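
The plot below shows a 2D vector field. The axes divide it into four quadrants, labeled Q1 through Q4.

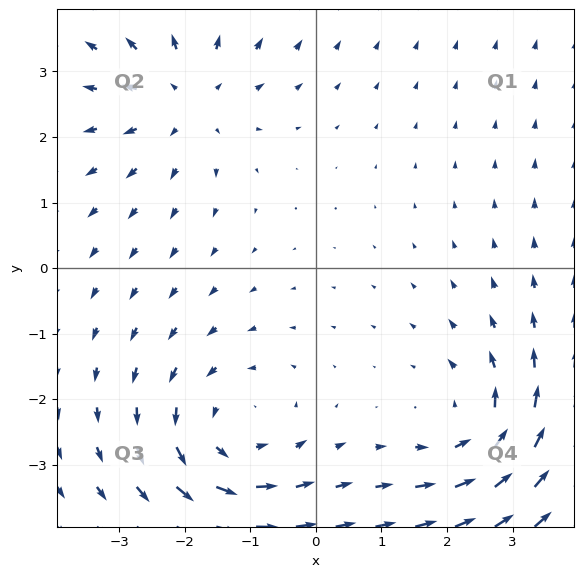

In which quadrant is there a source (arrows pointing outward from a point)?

Q2

The source sits at approximately (-2.0, 2.6), which lies in quadrant Q2. The divergence there is about +2, positive as expected for a source.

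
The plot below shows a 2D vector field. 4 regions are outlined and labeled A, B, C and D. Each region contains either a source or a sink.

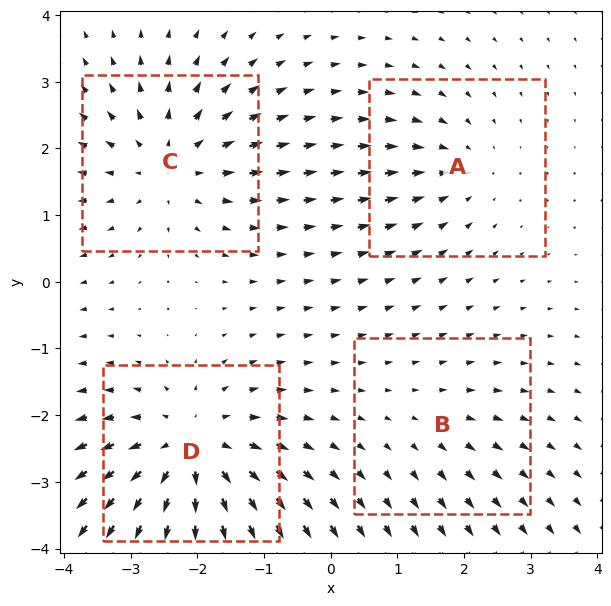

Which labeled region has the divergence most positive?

Divergence at each region's feature centre — A: about -3, B: about +2, C: about +5, D: about +6. Region D is most positive.

D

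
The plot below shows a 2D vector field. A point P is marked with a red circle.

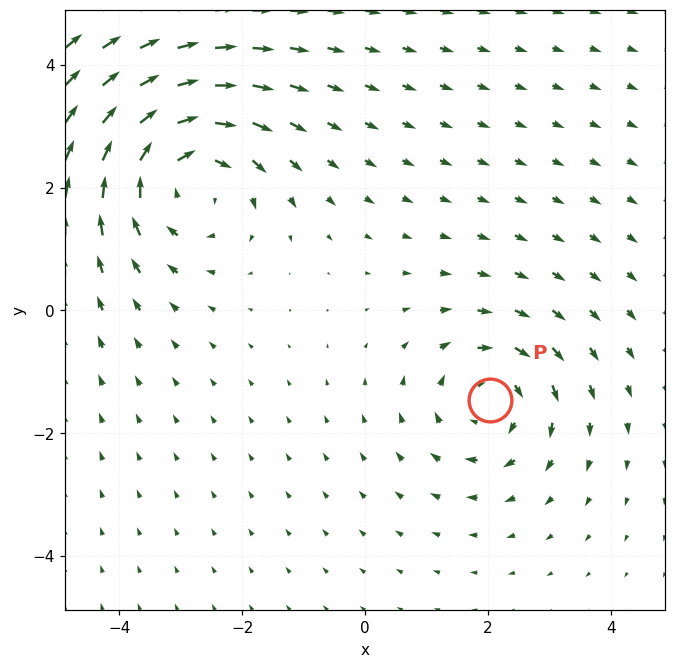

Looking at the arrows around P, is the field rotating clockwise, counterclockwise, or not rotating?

clockwise

Near P at (2.0, -1.5) the arrows circulate clockwise. The curl (z-component) there is about -3; negative curl means clockwise rotation.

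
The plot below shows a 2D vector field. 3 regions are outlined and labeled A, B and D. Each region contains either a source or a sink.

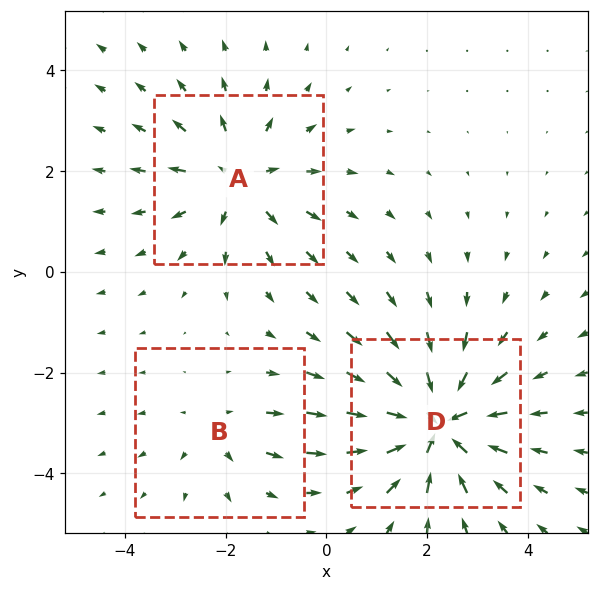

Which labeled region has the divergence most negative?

Divergence at each region's feature centre — A: about +3, B: about +2, D: about -5. Region D is most negative.

D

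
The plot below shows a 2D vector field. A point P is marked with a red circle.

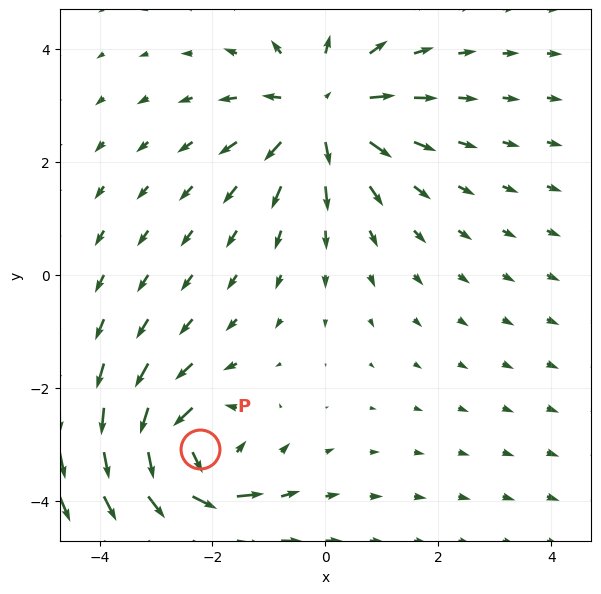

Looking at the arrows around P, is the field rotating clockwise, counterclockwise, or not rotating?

counterclockwise

Near P at (-2.2, -3.1) the arrows circulate counterclockwise. The curl (z-component) there is about +6; positive curl means counterclockwise rotation.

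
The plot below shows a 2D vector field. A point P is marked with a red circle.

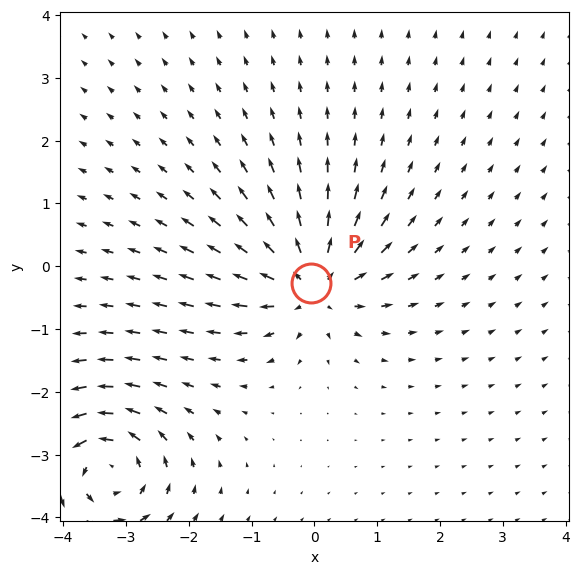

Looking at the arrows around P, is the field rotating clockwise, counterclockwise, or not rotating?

not rotating

Near P at (-0.0, -0.3) the arrows show no circulation. The curl there is ≈0.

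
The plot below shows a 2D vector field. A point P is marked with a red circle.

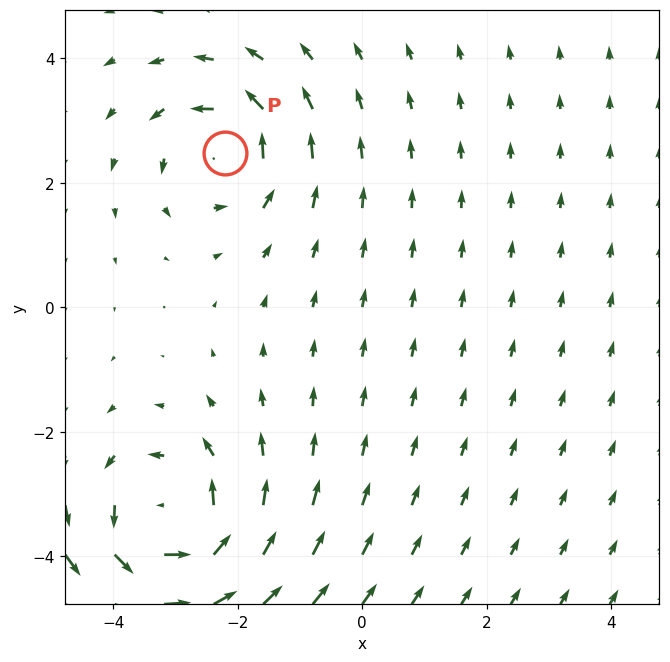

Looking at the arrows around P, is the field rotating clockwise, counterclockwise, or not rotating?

counterclockwise

Near P at (-2.2, 2.5) the arrows circulate counterclockwise. The curl (z-component) there is about +4; positive curl means counterclockwise rotation.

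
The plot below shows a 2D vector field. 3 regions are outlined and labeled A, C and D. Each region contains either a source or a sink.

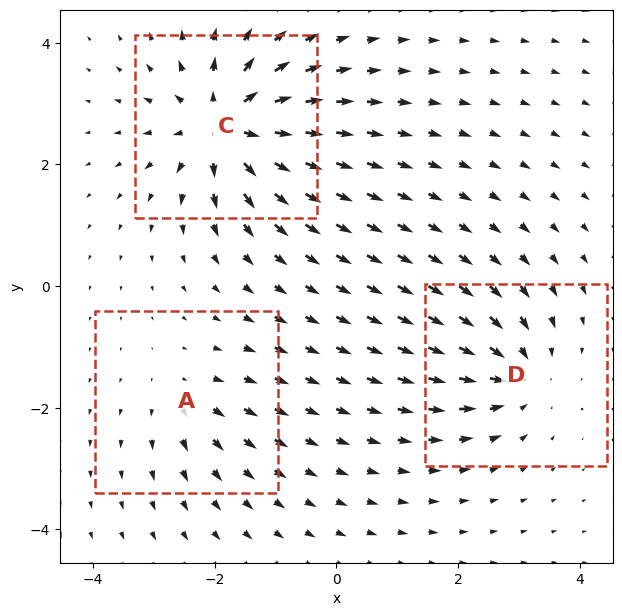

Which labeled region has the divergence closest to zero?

A

Divergence at each region's feature centre — A: about +3, C: about +6, D: about -4. Region A is closest to zero.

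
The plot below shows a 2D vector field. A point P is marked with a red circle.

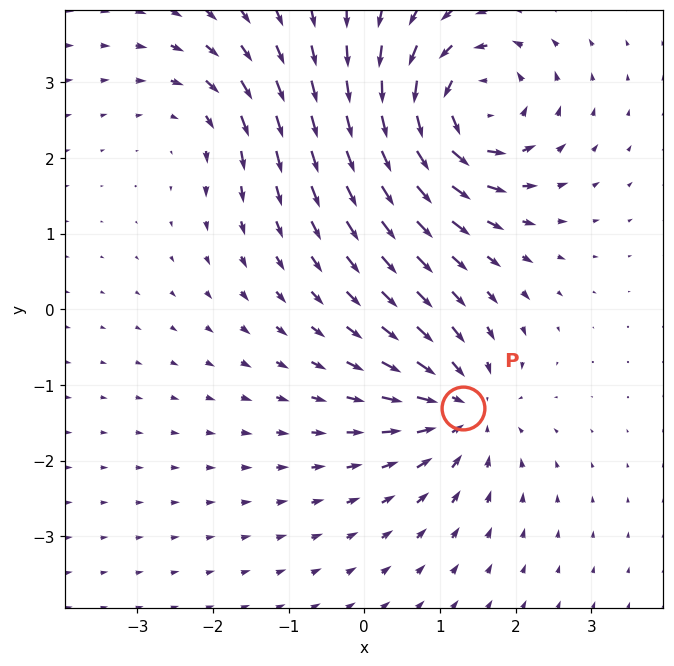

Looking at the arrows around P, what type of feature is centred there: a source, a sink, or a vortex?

sink

At P (1.3, -1.3) the arrows converge inward. Divergence about -5, curl ≈0 — negative divergence with near-zero curl is a sink.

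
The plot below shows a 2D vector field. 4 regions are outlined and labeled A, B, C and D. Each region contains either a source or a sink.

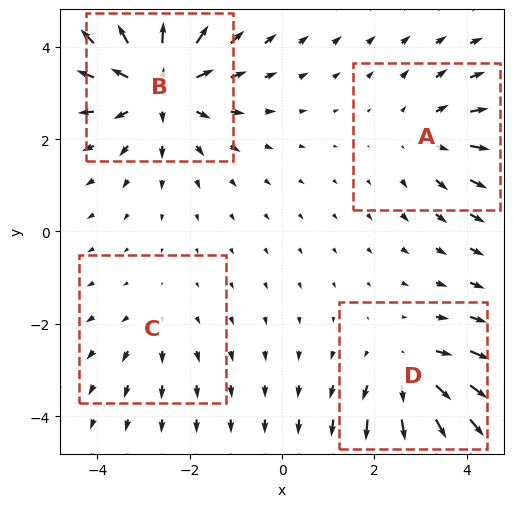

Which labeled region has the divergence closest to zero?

Divergence at each region's feature centre — A: about +3, B: about +6, C: about +2, D: about +4. Region C is closest to zero.

C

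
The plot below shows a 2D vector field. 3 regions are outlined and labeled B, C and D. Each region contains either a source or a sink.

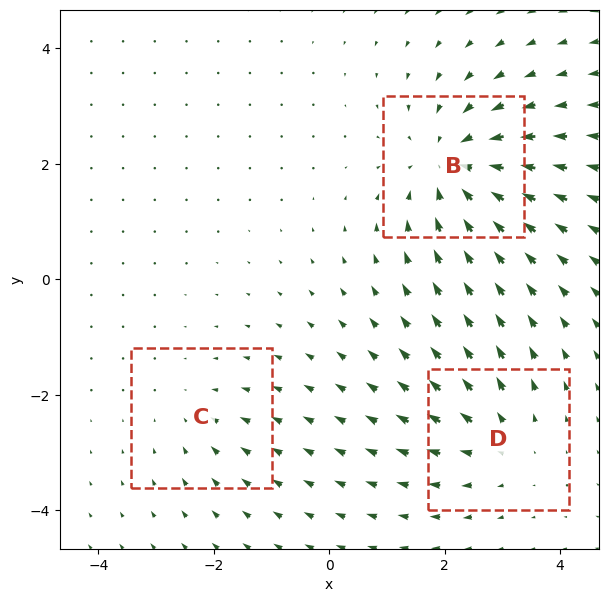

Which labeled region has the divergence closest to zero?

Divergence at each region's feature centre — B: about -5, C: about -2, D: about +3. Region C is closest to zero.

C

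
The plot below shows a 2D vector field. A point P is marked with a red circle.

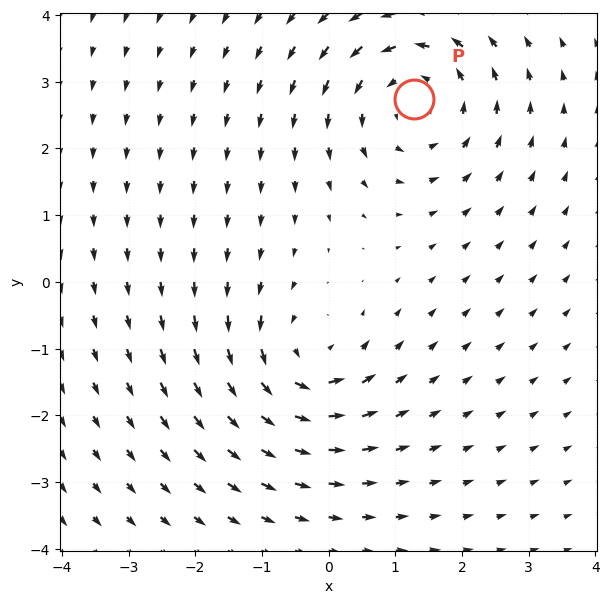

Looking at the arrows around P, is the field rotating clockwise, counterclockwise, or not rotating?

counterclockwise

Near P at (1.3, 2.7) the arrows circulate counterclockwise. The curl (z-component) there is about +4; positive curl means counterclockwise rotation.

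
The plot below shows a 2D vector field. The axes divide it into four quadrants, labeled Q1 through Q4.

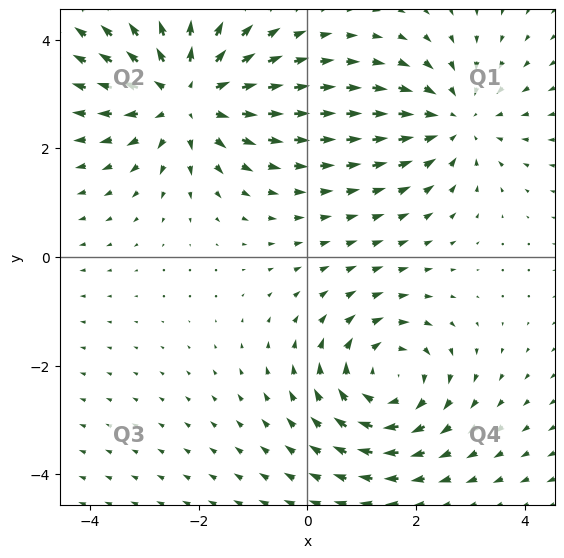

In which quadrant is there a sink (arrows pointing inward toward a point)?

Q1

The sink sits at approximately (2.7, 2.5), which lies in quadrant Q1. The divergence there is about -3, negative as expected for a sink.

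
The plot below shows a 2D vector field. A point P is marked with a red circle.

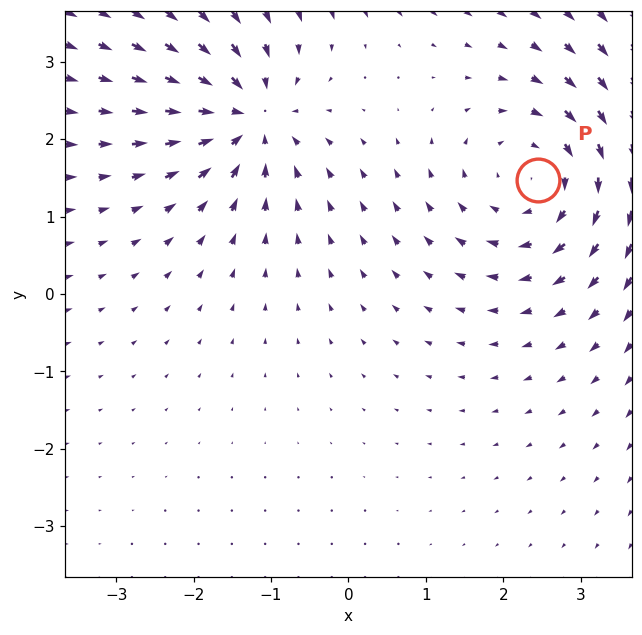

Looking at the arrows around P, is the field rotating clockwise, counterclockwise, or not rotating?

clockwise

Near P at (2.4, 1.5) the arrows circulate clockwise. The curl (z-component) there is about -3; negative curl means clockwise rotation.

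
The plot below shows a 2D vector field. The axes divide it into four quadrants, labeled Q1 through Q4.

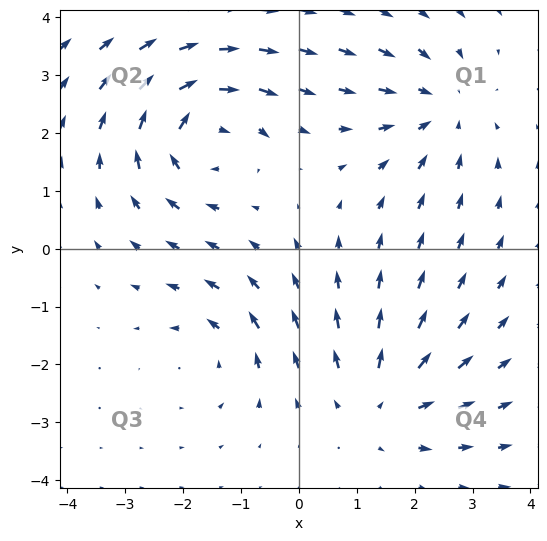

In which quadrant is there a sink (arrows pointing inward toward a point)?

Q1

The sink sits at approximately (2.4, 2.4), which lies in quadrant Q1. The divergence there is about -3, negative as expected for a sink.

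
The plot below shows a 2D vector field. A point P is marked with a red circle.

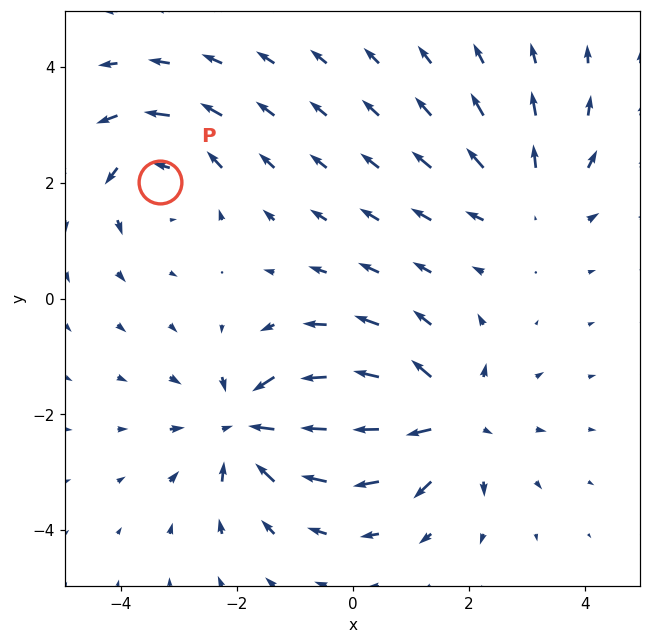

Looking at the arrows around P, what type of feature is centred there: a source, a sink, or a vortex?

vortex

At P (-3.3, 2.0) the arrows circulate counterclockwise. Divergence ≈0, curl about +4 — near-zero divergence with nonzero curl is a vortex.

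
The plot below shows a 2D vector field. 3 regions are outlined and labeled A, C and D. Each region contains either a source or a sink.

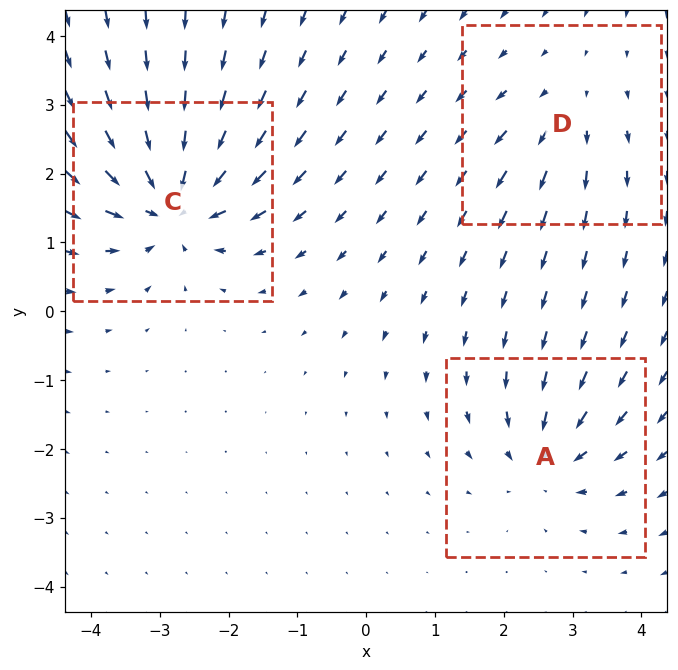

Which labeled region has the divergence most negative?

C

Divergence at each region's feature centre — A: about -4, C: about -6, D: about +3. Region C is most negative.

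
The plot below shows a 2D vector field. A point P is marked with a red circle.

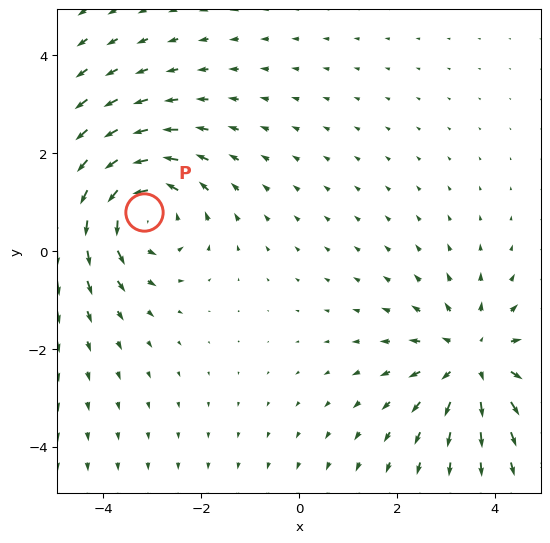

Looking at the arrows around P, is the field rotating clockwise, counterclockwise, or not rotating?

Near P at (-3.2, 0.8) the arrows circulate counterclockwise. The curl (z-component) there is about +3; positive curl means counterclockwise rotation.

counterclockwise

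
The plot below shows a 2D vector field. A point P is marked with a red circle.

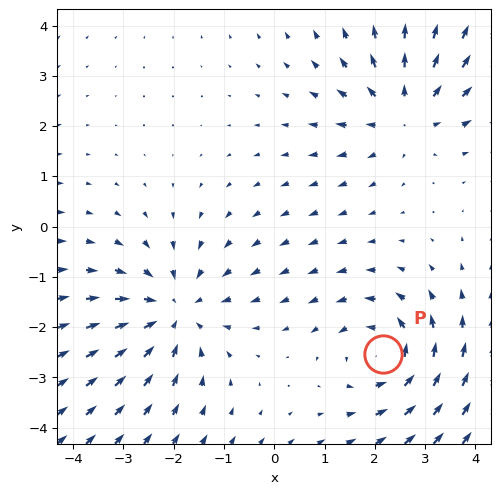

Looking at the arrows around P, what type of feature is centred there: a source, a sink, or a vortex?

vortex

At P (2.2, -2.5) the arrows circulate counterclockwise. Divergence ≈0, curl about +3 — near-zero divergence with nonzero curl is a vortex.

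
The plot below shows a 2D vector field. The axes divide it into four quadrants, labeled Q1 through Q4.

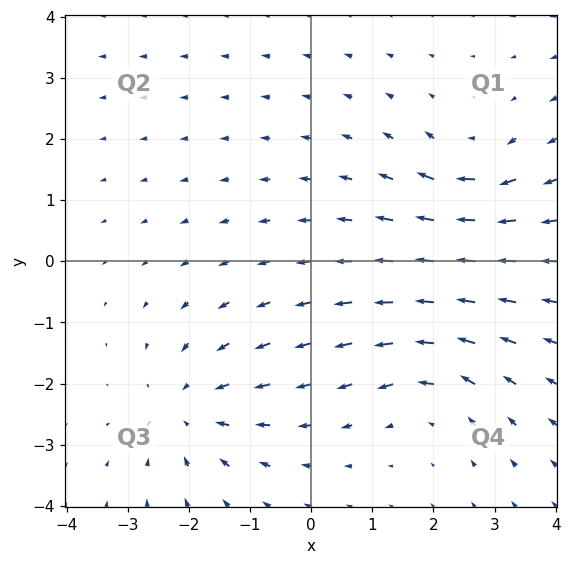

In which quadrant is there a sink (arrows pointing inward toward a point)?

The sink sits at approximately (-2.0, -2.4), which lies in quadrant Q3. The divergence there is about -4, negative as expected for a sink.

Q3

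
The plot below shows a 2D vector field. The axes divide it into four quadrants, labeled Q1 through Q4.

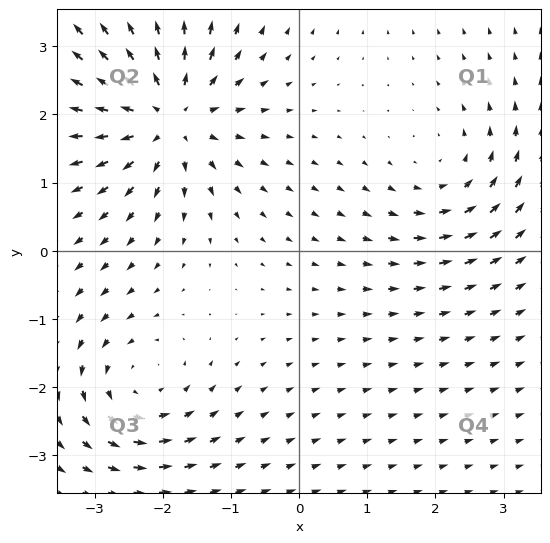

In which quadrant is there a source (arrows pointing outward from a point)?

The source sits at approximately (-1.9, 2.0), which lies in quadrant Q2. The divergence there is about +4, positive as expected for a source.

Q2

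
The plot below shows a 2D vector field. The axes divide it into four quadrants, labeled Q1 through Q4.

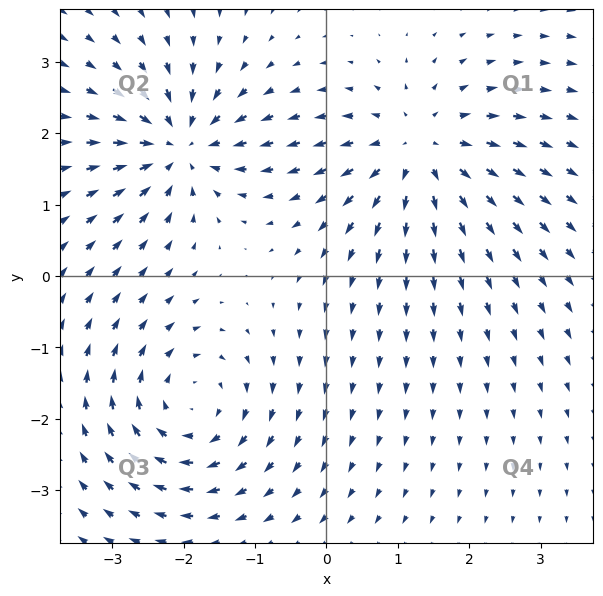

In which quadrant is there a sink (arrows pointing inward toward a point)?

The sink sits at approximately (-2.1, 1.8), which lies in quadrant Q2. The divergence there is about -6, negative as expected for a sink.

Q2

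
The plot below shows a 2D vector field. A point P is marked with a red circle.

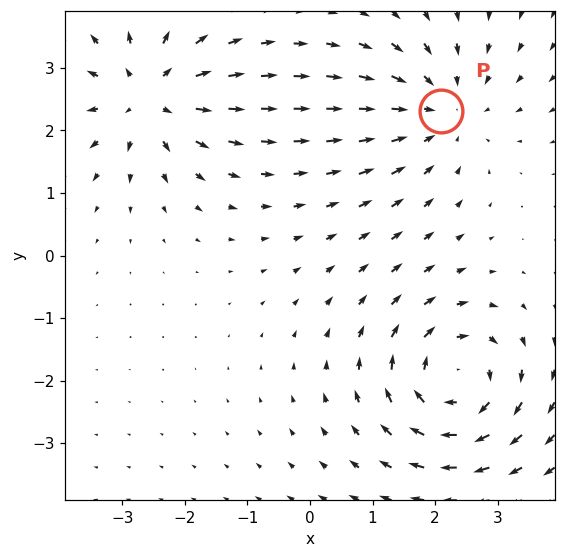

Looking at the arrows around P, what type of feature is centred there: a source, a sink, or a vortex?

At P (2.1, 2.3) the arrows converge inward. Divergence about -3, curl ≈0 — negative divergence with near-zero curl is a sink.

sink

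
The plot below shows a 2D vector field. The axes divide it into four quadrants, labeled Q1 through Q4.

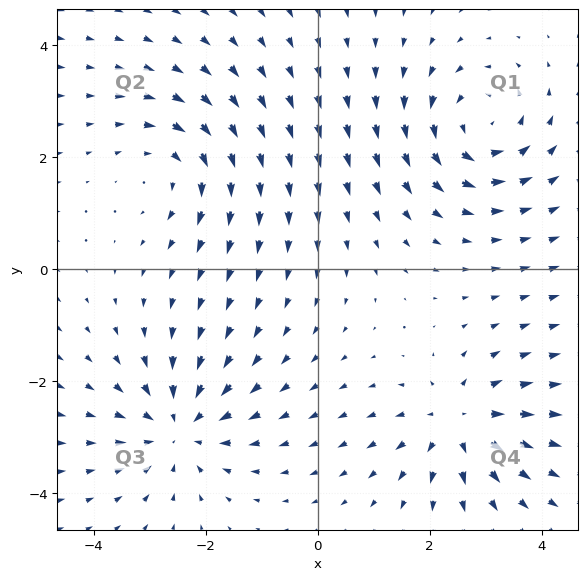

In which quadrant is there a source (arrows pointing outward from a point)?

The source sits at approximately (2.5, -2.7), which lies in quadrant Q4. The divergence there is about +4, positive as expected for a source.

Q4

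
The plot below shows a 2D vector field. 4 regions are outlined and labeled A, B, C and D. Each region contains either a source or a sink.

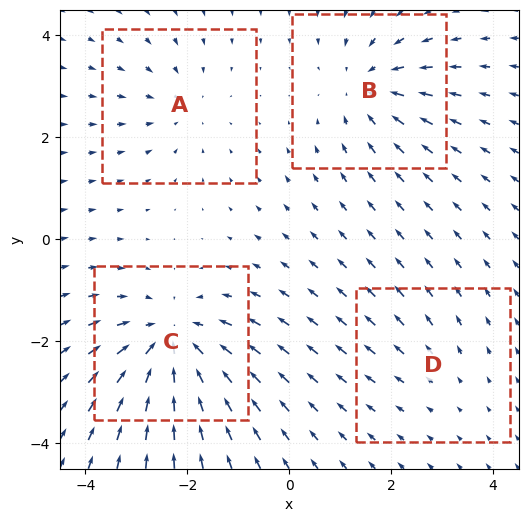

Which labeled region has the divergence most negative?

Divergence at each region's feature centre — A: about -3, B: about -4, C: about -6, D: about +2. Region C is most negative.

C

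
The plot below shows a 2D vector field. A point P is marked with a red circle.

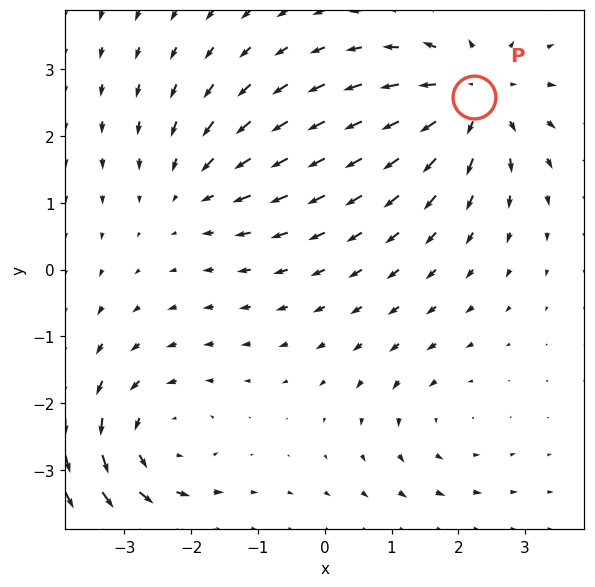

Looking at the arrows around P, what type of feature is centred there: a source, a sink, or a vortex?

At P (2.2, 2.6) the arrows spread outward. Divergence about +5, curl ≈0 — positive divergence with near-zero curl is a source.

source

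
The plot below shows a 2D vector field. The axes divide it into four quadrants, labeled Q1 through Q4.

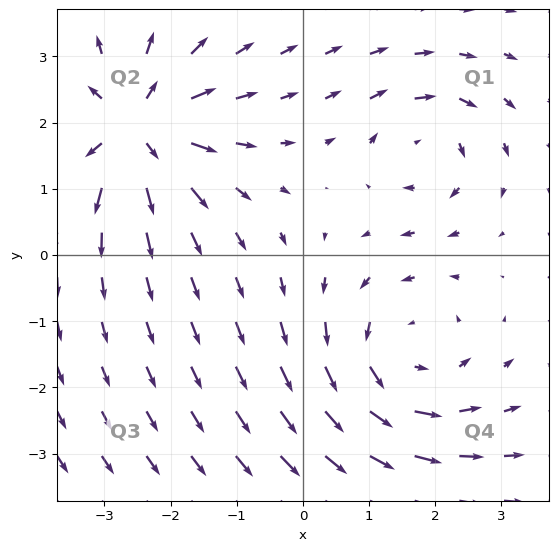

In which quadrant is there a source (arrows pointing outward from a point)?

Q2

The source sits at approximately (-2.5, 1.9), which lies in quadrant Q2. The divergence there is about +5, positive as expected for a source.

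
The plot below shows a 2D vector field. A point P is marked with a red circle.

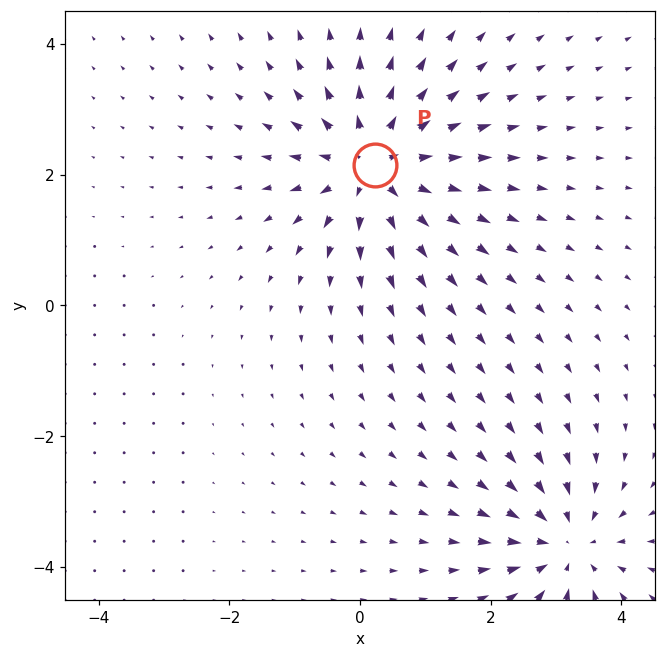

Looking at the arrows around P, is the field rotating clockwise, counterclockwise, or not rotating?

not rotating

Near P at (0.2, 2.1) the arrows show no circulation. The curl there is ≈0.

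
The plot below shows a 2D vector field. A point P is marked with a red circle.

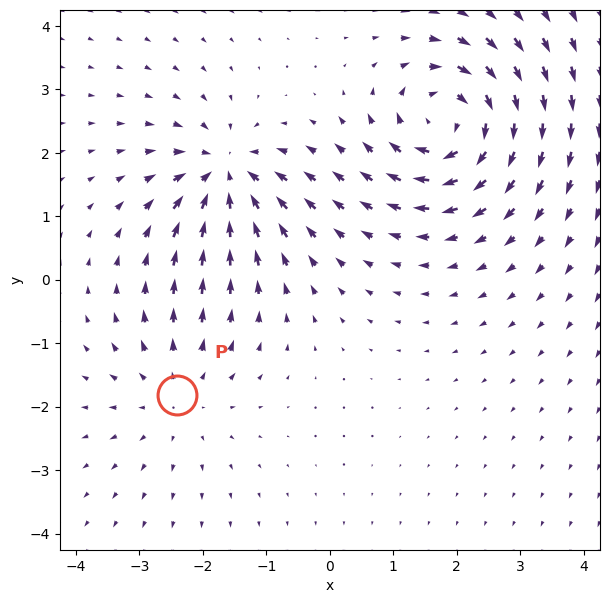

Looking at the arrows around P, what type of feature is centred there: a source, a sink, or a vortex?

At P (-2.4, -1.8) the arrows spread outward. Divergence about +2, curl ≈0 — positive divergence with near-zero curl is a source.

source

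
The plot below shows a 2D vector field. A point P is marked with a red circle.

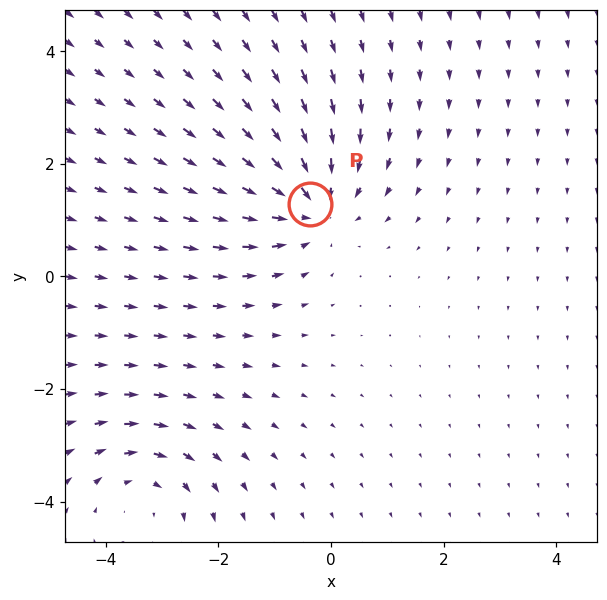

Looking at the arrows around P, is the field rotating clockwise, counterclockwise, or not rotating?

Near P at (-0.4, 1.3) the arrows show no circulation. The curl there is ≈0.

not rotating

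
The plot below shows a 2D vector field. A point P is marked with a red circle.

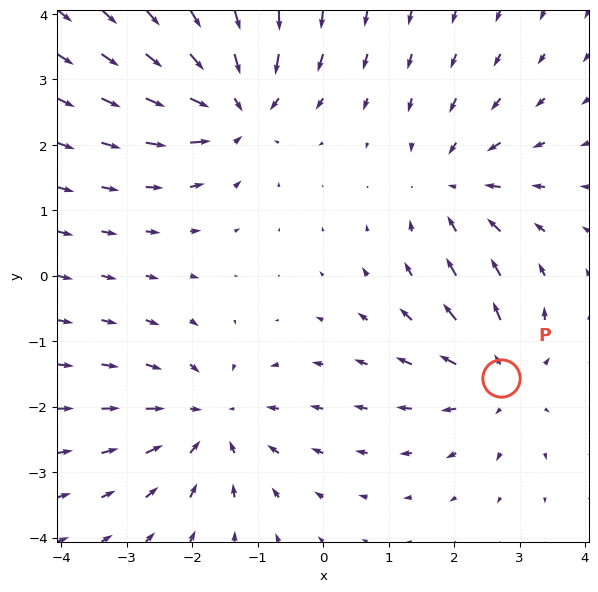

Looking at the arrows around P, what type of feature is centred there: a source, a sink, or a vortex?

source

At P (2.7, -1.6) the arrows spread outward. Divergence about +4, curl ≈0 — positive divergence with near-zero curl is a source.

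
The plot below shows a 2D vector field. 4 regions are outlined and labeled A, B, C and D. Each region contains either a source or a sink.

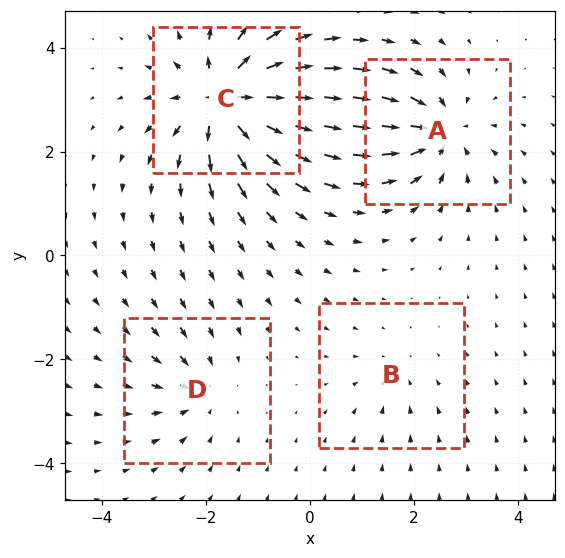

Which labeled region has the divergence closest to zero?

B

Divergence at each region's feature centre — A: about -6, B: about -3, C: about +9, D: about -4. Region B is closest to zero.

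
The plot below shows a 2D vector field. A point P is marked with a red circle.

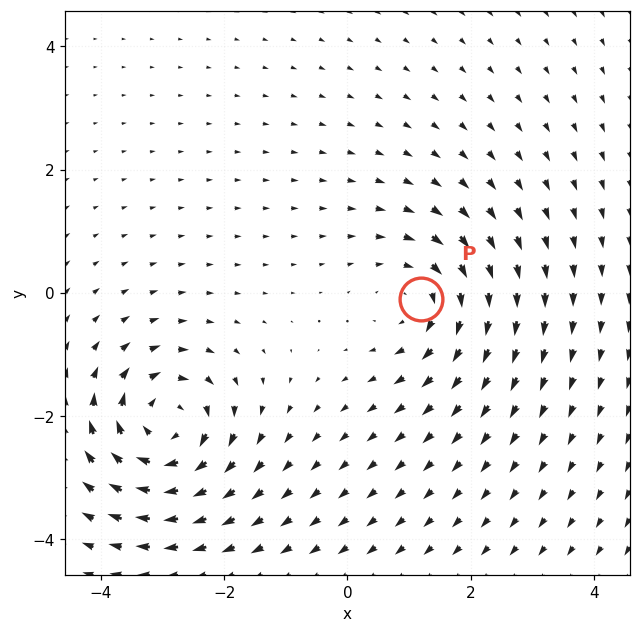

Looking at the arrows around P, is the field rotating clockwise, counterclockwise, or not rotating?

clockwise

Near P at (1.2, -0.1) the arrows circulate clockwise. The curl (z-component) there is about -3; negative curl means clockwise rotation.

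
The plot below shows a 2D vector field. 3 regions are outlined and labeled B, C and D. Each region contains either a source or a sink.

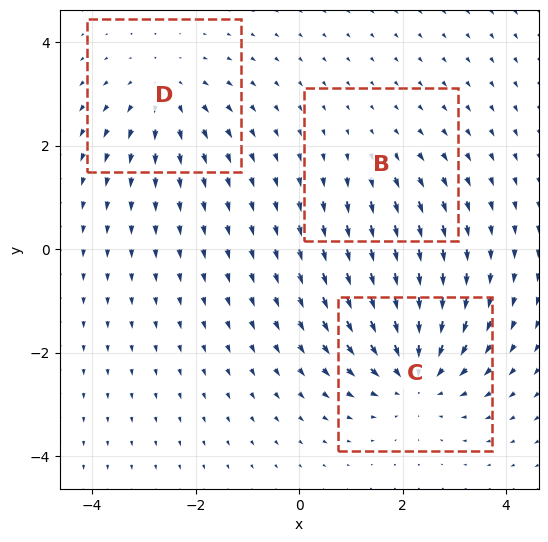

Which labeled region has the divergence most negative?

C

Divergence at each region's feature centre — B: about +2, C: about -4, D: about +3. Region C is most negative.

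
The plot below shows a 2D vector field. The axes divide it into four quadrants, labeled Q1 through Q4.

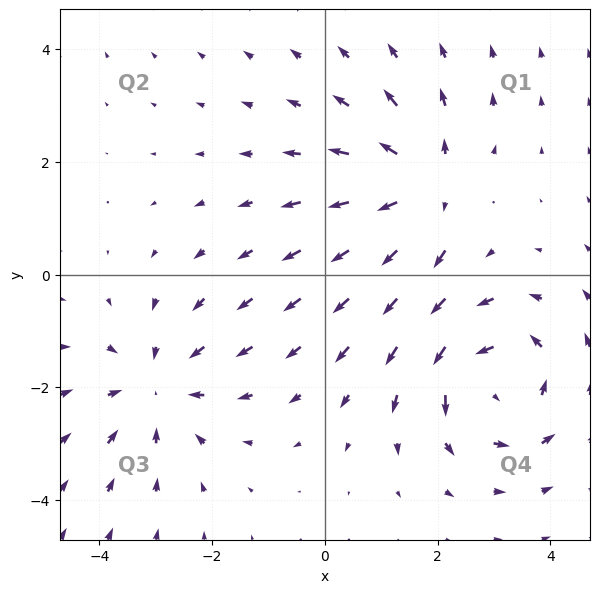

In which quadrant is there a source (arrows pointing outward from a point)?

Q1

The source sits at approximately (1.7, 1.6), which lies in quadrant Q1. The divergence there is about +5, positive as expected for a source.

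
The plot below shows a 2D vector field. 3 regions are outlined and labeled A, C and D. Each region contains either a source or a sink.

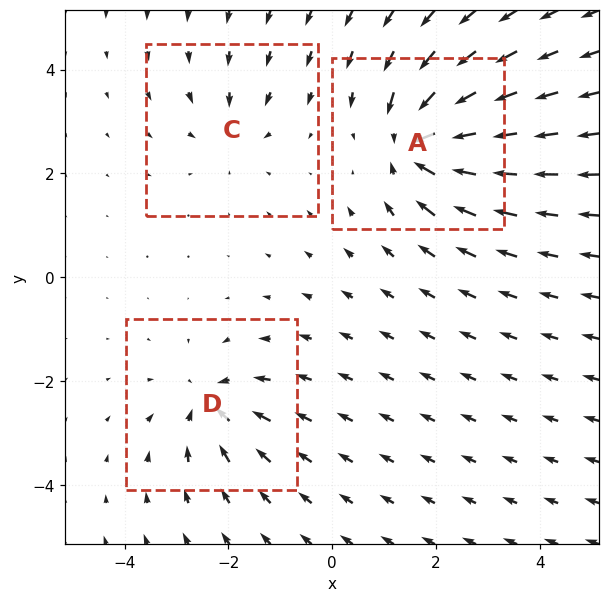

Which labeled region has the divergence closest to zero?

C

Divergence at each region's feature centre — A: about -6, C: about -3, D: about -4. Region C is closest to zero.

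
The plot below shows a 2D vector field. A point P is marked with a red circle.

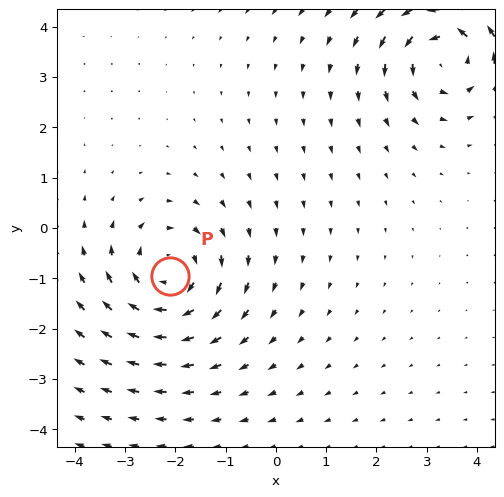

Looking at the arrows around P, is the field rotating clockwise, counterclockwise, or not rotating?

Near P at (-2.1, -0.9) the arrows circulate clockwise. The curl (z-component) there is about -5; negative curl means clockwise rotation.

clockwise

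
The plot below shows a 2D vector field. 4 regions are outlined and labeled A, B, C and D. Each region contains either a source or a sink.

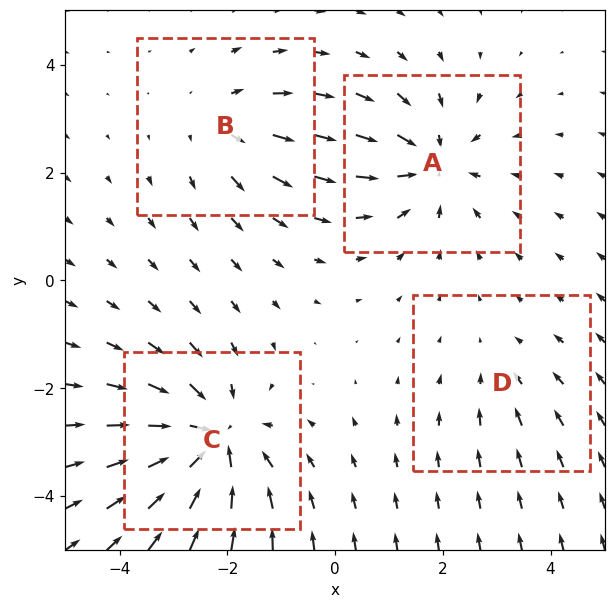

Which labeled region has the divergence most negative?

C

Divergence at each region's feature centre — A: about -4, B: about +3, C: about -6, D: about -2. Region C is most negative.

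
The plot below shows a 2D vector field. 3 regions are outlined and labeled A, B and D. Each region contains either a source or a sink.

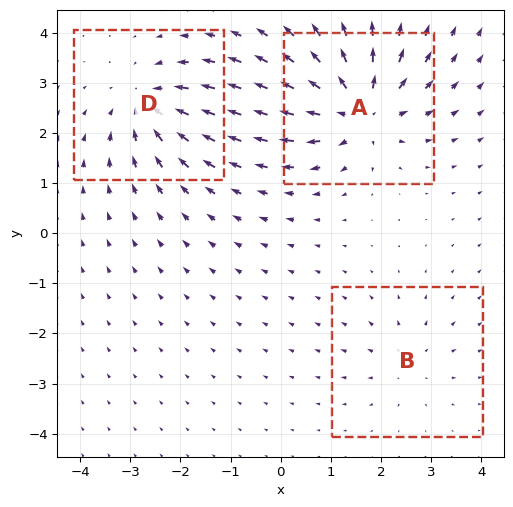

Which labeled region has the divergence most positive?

Divergence at each region's feature centre — A: about +5, B: about +2, D: about -4. Region A is most positive.

A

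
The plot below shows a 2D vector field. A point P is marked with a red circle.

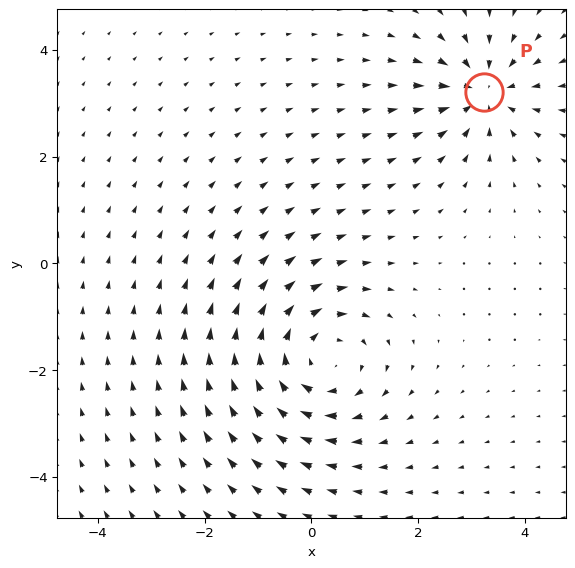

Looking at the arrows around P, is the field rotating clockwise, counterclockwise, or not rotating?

not rotating

Near P at (3.2, 3.2) the arrows show no circulation. The curl there is ≈0.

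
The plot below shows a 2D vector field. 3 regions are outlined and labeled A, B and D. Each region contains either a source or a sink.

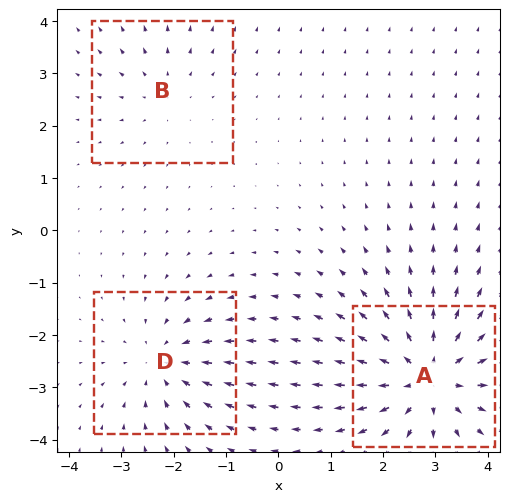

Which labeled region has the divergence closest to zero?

B

Divergence at each region's feature centre — A: about +5, B: about +2, D: about -3. Region B is closest to zero.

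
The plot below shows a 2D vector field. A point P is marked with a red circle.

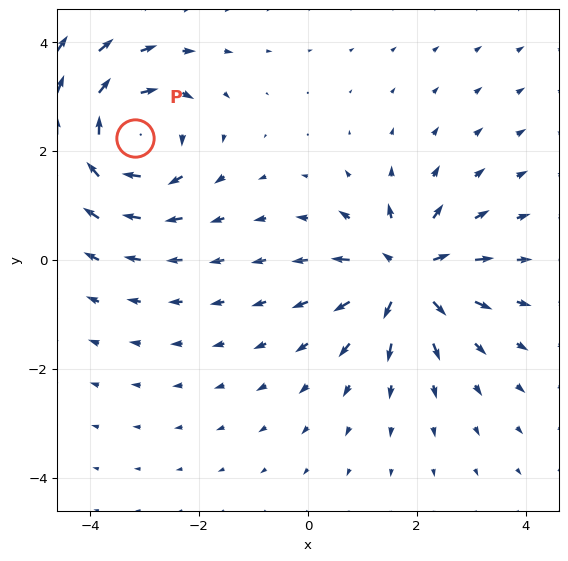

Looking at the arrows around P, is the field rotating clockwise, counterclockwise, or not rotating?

clockwise

Near P at (-3.2, 2.2) the arrows circulate clockwise. The curl (z-component) there is about -4; negative curl means clockwise rotation.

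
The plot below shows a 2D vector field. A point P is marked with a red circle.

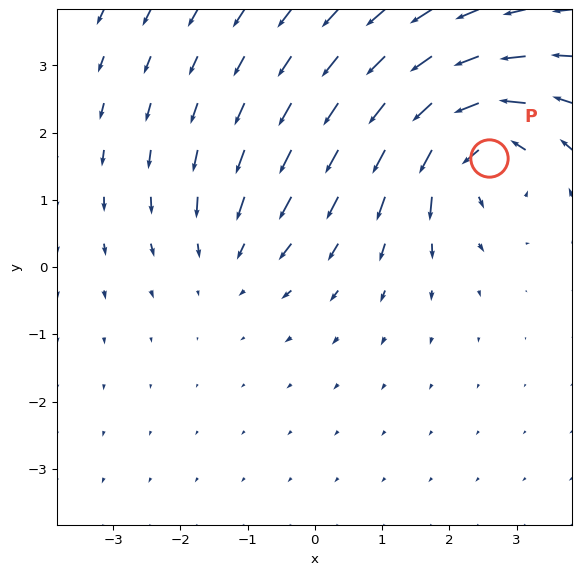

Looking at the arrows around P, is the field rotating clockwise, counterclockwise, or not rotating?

Near P at (2.6, 1.6) the arrows circulate counterclockwise. The curl (z-component) there is about +6; positive curl means counterclockwise rotation.

counterclockwise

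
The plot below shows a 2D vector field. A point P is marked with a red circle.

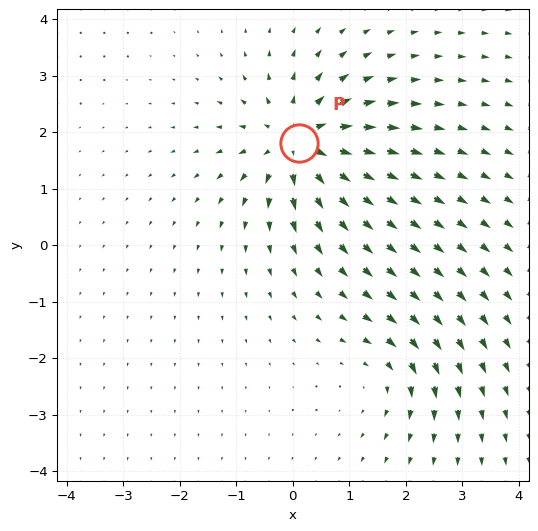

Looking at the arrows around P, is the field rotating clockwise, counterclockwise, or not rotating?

Near P at (0.1, 1.8) the arrows show no circulation. The curl there is ≈0.

not rotating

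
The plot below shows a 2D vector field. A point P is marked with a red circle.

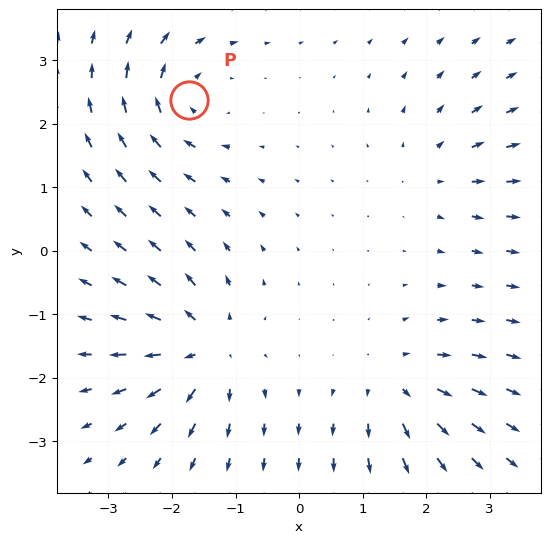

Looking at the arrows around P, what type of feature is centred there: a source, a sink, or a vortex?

At P (-1.7, 2.4) the arrows circulate clockwise. Divergence ≈0, curl about -6 — near-zero divergence with nonzero curl is a vortex.

vortex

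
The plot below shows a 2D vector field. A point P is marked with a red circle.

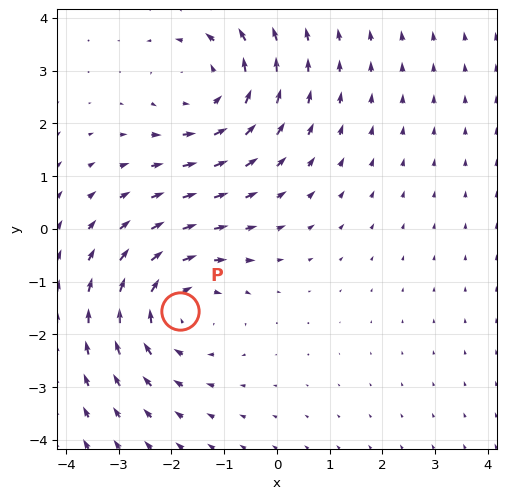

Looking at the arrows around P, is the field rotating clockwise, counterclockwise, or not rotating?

Near P at (-1.8, -1.6) the arrows circulate clockwise. The curl (z-component) there is about -3; negative curl means clockwise rotation.

clockwise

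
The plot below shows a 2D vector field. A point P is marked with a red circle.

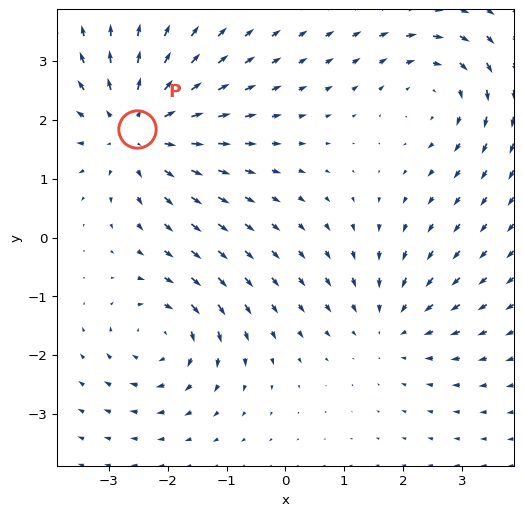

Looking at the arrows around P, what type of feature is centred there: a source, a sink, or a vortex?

At P (-2.5, 1.8) the arrows spread outward. Divergence about +4, curl ≈0 — positive divergence with near-zero curl is a source.

source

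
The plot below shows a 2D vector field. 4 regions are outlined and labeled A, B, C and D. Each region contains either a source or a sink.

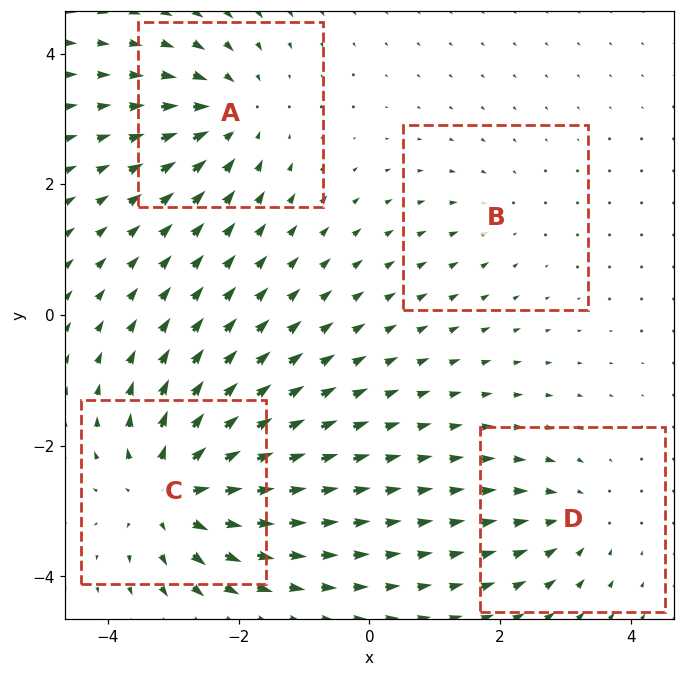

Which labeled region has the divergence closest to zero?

Divergence at each region's feature centre — A: about -5, B: about -2, C: about +7, D: about -3. Region B is closest to zero.

B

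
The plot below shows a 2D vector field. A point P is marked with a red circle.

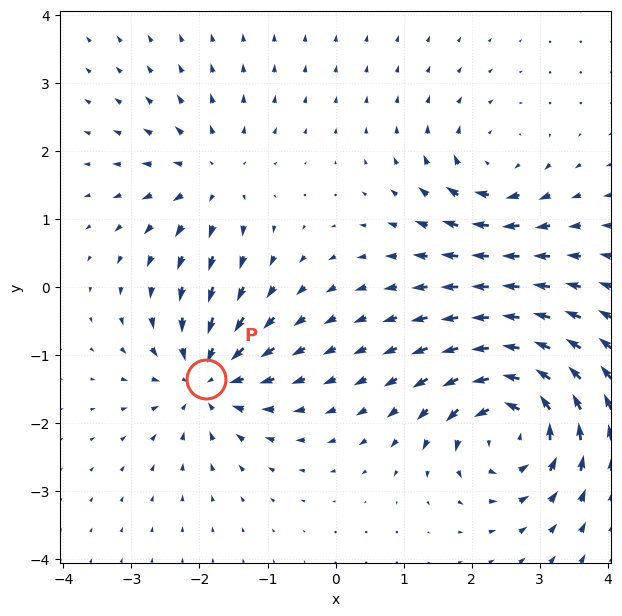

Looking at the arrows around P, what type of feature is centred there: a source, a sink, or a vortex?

sink

At P (-1.9, -1.3) the arrows converge inward. Divergence about -5, curl ≈0 — negative divergence with near-zero curl is a sink.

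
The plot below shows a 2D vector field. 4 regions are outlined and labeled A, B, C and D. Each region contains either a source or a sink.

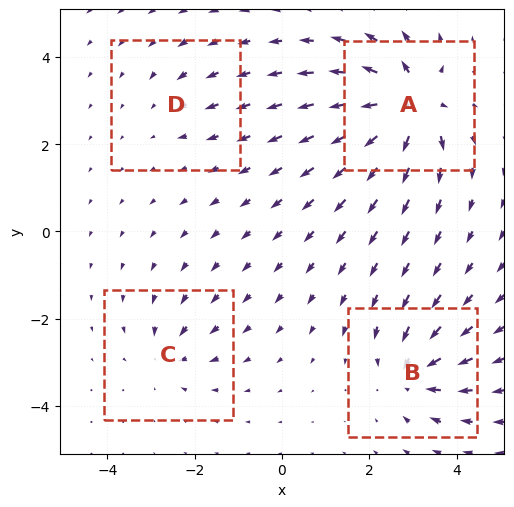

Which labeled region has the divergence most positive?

Divergence at each region's feature centre — A: about +9, B: about -6, C: about -4, D: about -2. Region A is most positive.

A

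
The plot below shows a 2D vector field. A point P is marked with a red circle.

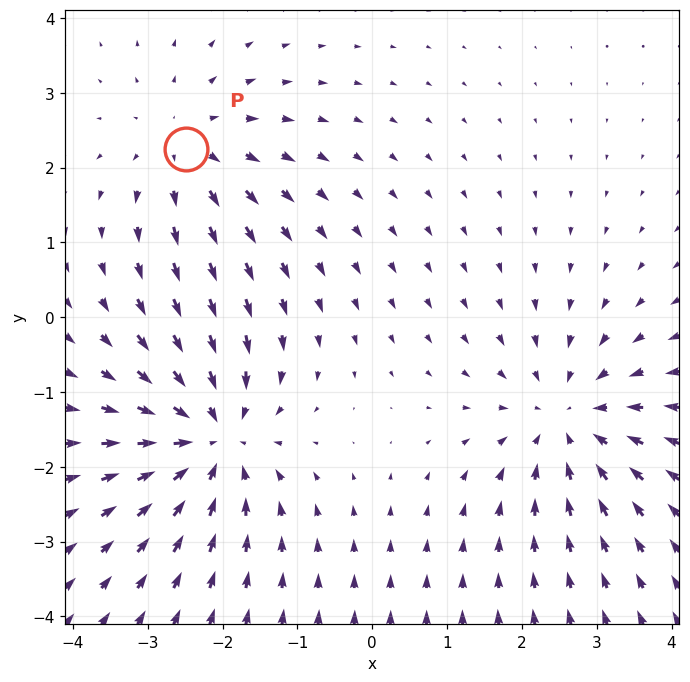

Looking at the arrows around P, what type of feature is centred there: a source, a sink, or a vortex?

source

At P (-2.5, 2.3) the arrows spread outward. Divergence about +3, curl ≈0 — positive divergence with near-zero curl is a source.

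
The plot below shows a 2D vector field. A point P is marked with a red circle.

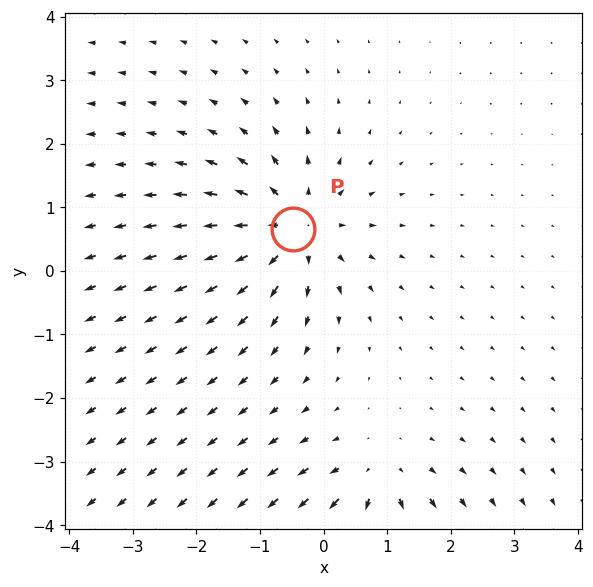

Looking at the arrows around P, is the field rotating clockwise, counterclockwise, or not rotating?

not rotating

Near P at (-0.5, 0.7) the arrows show no circulation. The curl there is ≈0.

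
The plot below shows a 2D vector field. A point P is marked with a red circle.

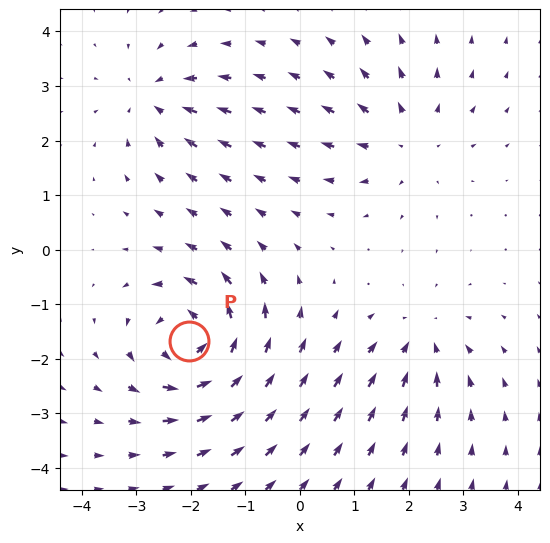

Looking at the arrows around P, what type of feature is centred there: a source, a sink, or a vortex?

At P (-2.0, -1.7) the arrows circulate counterclockwise. Divergence ≈0, curl about +6 — near-zero divergence with nonzero curl is a vortex.

vortex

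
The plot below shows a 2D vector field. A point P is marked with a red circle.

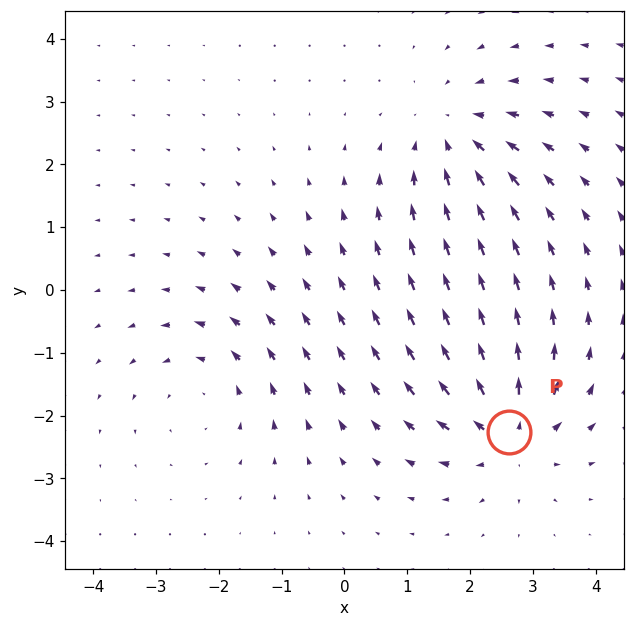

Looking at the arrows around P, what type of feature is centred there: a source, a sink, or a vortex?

At P (2.6, -2.3) the arrows spread outward. Divergence about +6, curl ≈0 — positive divergence with near-zero curl is a source.

source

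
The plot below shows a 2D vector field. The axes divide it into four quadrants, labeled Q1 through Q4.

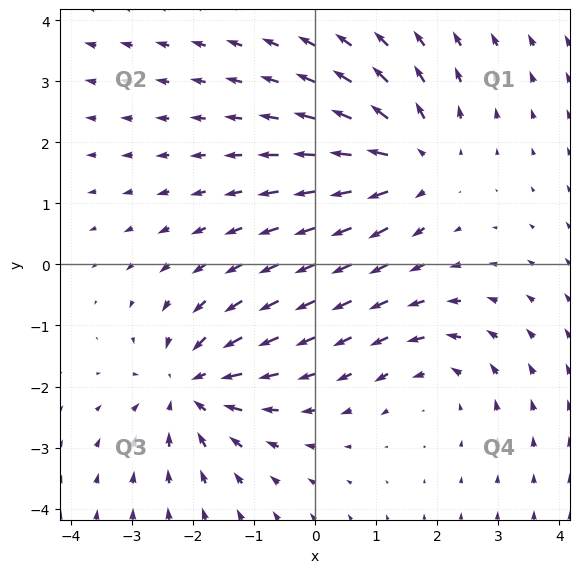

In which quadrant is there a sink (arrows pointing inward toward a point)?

Q3

The sink sits at approximately (-2.0, -2.0), which lies in quadrant Q3. The divergence there is about -4, negative as expected for a sink.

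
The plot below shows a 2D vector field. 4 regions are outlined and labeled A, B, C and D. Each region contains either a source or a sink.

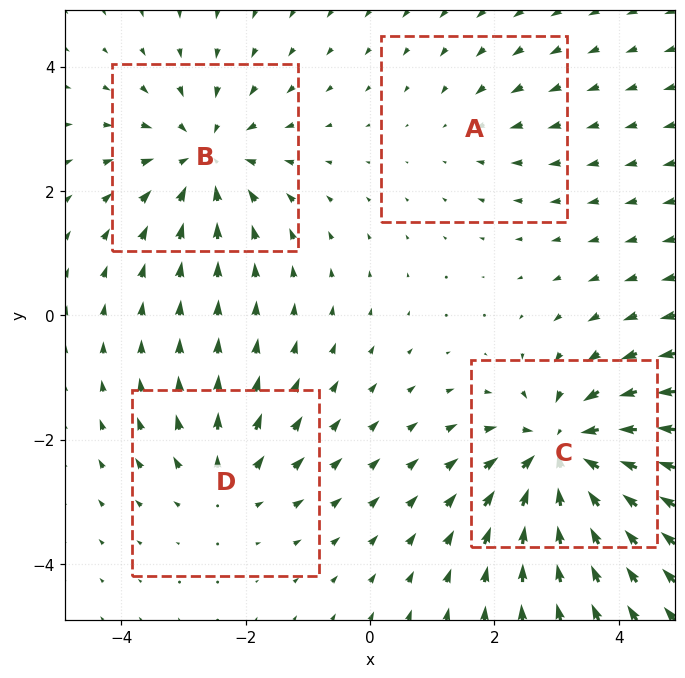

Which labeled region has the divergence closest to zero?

Divergence at each region's feature centre — A: about -2, B: about -5, C: about -7, D: about +3. Region A is closest to zero.

A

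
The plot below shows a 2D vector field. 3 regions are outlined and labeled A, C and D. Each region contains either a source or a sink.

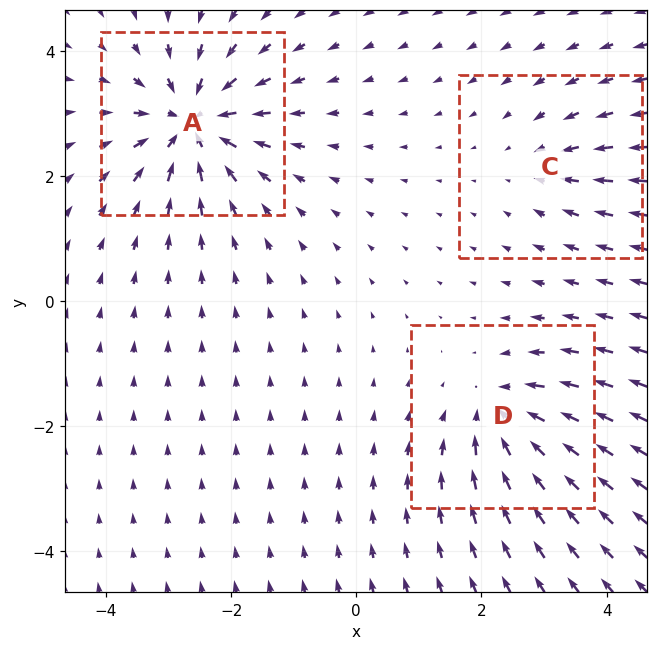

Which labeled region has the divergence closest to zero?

C

Divergence at each region's feature centre — A: about -6, C: about -2, D: about -4. Region C is closest to zero.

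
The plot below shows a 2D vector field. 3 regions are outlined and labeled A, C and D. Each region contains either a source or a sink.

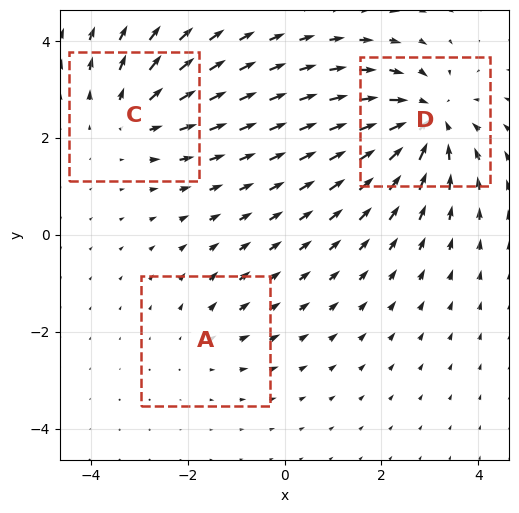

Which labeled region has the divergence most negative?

Divergence at each region's feature centre — A: about +2, C: about +3, D: about -4. Region D is most negative.

D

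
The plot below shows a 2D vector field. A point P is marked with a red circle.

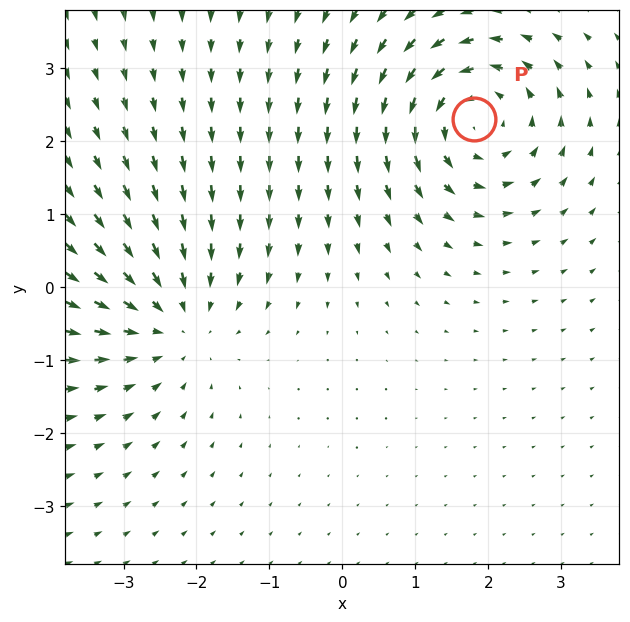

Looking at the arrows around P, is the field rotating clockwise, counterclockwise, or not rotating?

counterclockwise

Near P at (1.8, 2.3) the arrows circulate counterclockwise. The curl (z-component) there is about +5; positive curl means counterclockwise rotation.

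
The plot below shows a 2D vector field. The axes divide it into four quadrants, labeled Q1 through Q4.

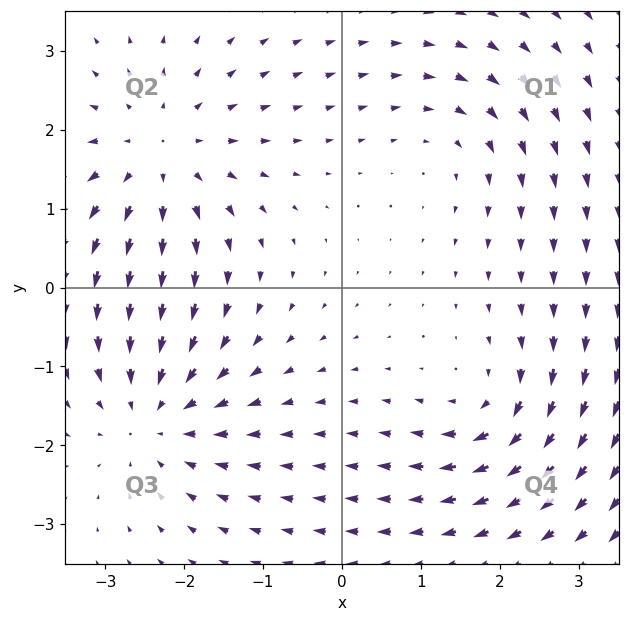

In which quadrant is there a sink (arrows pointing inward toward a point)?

The sink sits at approximately (-2.4, -1.6), which lies in quadrant Q3. The divergence there is about -4, negative as expected for a sink.

Q3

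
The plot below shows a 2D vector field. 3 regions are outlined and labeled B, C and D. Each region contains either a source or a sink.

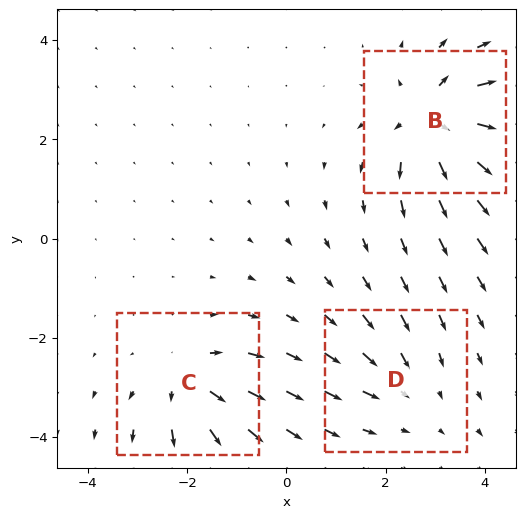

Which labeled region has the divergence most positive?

Divergence at each region's feature centre — B: about +5, C: about +4, D: about -2. Region B is most positive.

B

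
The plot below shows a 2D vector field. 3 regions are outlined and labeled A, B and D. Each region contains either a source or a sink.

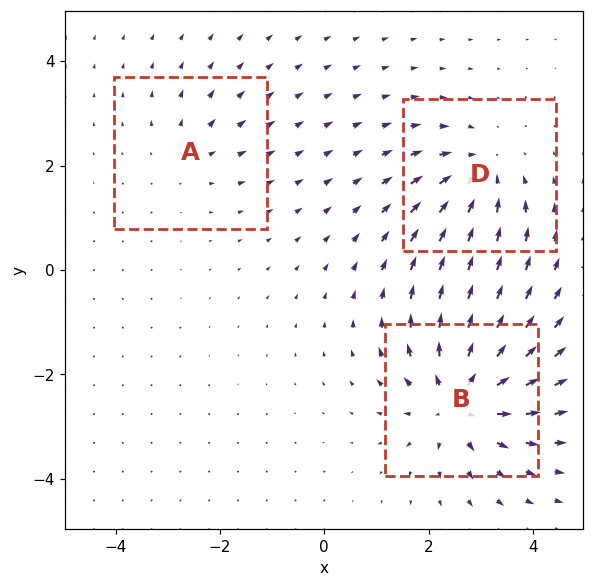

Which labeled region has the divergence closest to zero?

A

Divergence at each region's feature centre — A: about +2, B: about +5, D: about -4. Region A is closest to zero.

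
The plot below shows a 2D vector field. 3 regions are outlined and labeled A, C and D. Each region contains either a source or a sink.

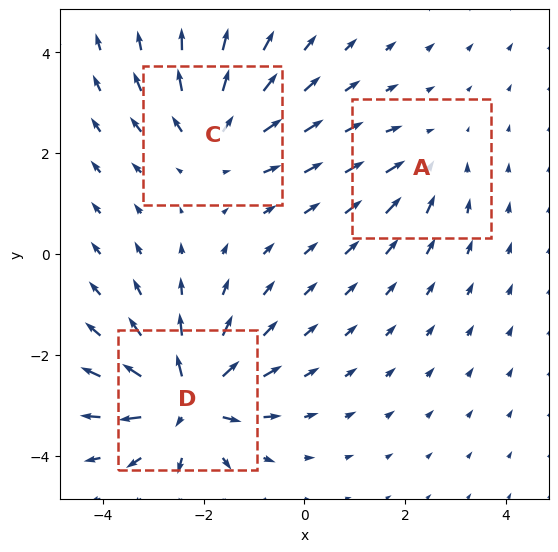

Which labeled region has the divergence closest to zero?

Divergence at each region's feature centre — A: about -2, C: about +4, D: about +6. Region A is closest to zero.

A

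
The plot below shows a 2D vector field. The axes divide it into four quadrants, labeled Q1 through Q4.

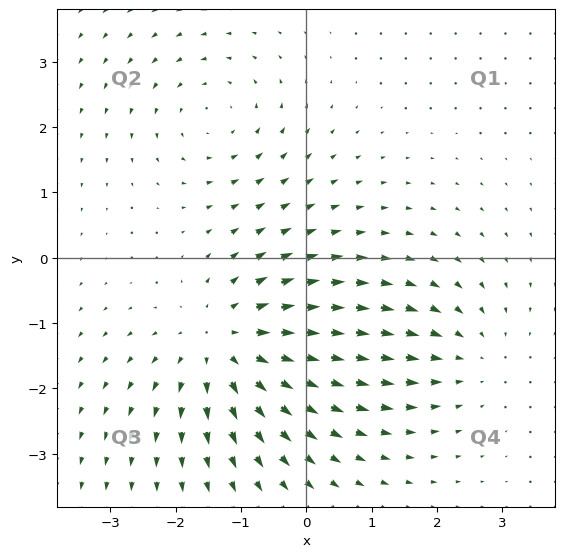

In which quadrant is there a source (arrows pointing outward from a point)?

Q3

The source sits at approximately (-1.2, -1.3), which lies in quadrant Q3. The divergence there is about +4, positive as expected for a source.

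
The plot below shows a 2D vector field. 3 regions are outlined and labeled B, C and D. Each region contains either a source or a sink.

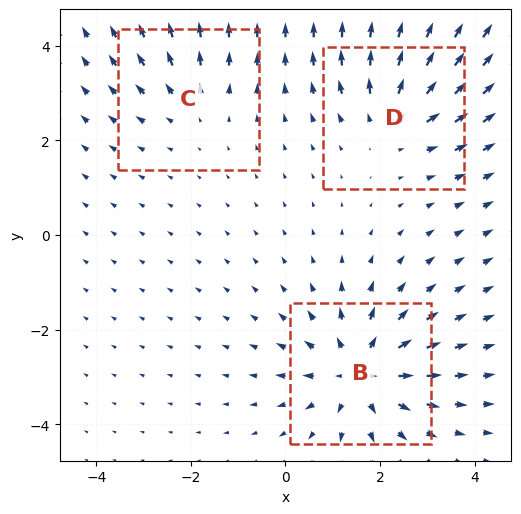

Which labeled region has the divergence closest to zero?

Divergence at each region's feature centre — B: about +4, C: about +2, D: about +3. Region C is closest to zero.

C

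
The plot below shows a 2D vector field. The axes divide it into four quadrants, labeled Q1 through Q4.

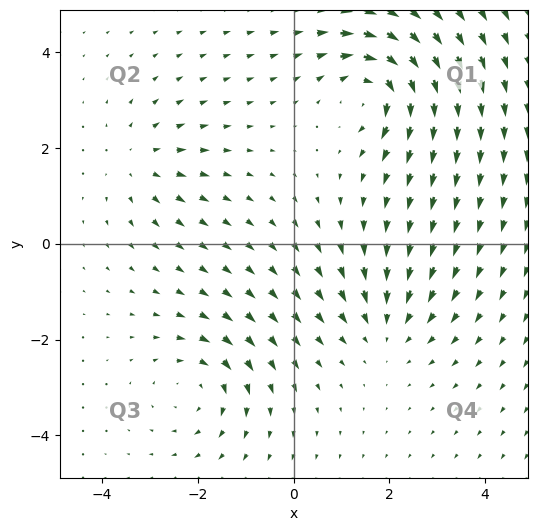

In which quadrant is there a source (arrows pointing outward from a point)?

The source sits at approximately (-3.2, 1.7), which lies in quadrant Q2. The divergence there is about +3, positive as expected for a source.

Q2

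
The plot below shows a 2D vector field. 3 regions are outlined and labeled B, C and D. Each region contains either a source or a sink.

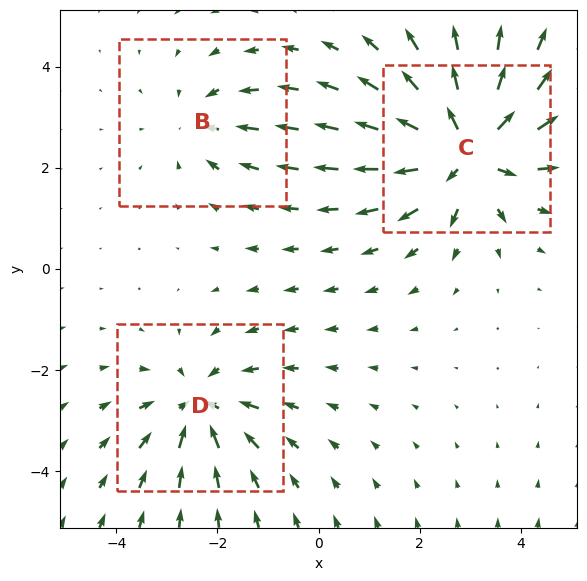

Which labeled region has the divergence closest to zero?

Divergence at each region's feature centre — B: about -2, C: about +5, D: about -3. Region B is closest to zero.

B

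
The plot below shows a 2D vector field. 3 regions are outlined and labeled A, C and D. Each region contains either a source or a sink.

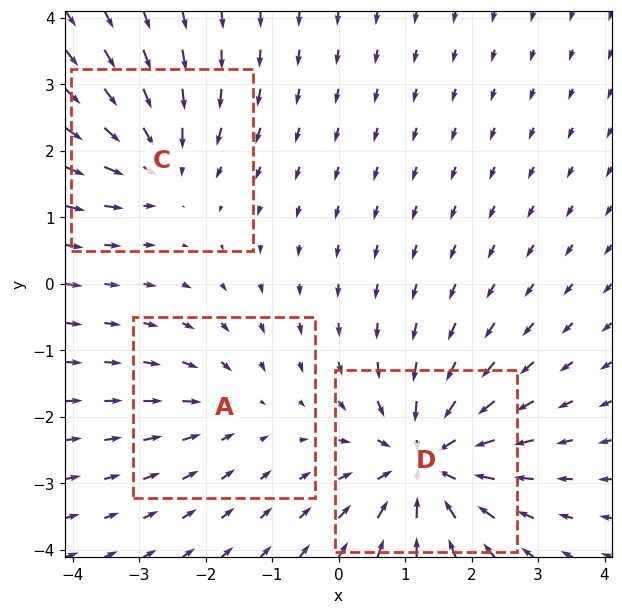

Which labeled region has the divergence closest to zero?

Divergence at each region's feature centre — A: about -2, C: about -3, D: about -5. Region A is closest to zero.

A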